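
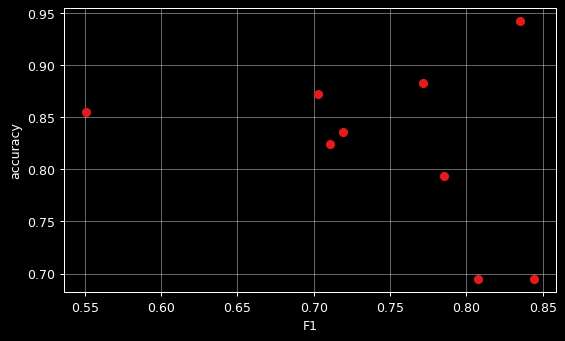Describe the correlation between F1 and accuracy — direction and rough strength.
negative, weak

Points are negatively correlated; weak (|r| ≈ 0.3).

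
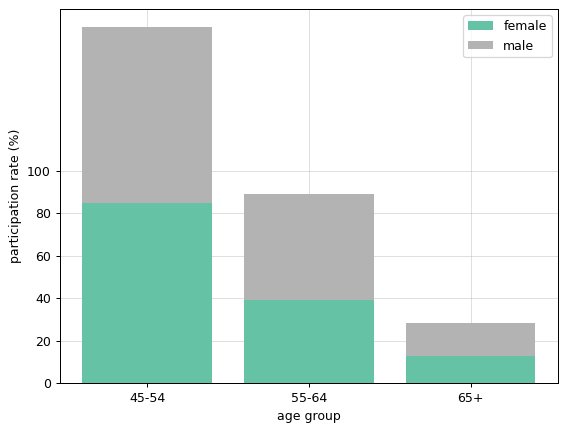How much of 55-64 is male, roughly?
≈ 40

male top ≈ 80, bottom ≈ 40; segment ≈ 40.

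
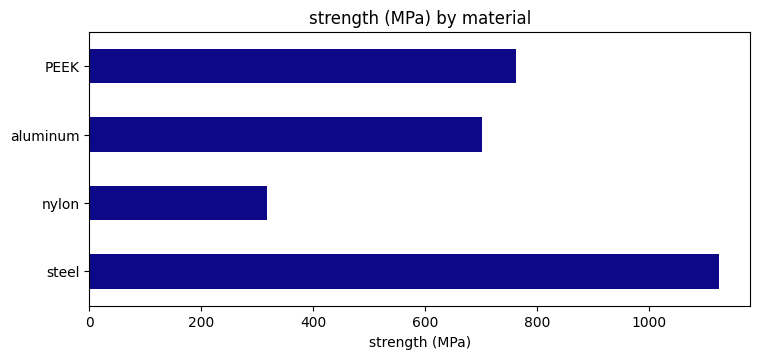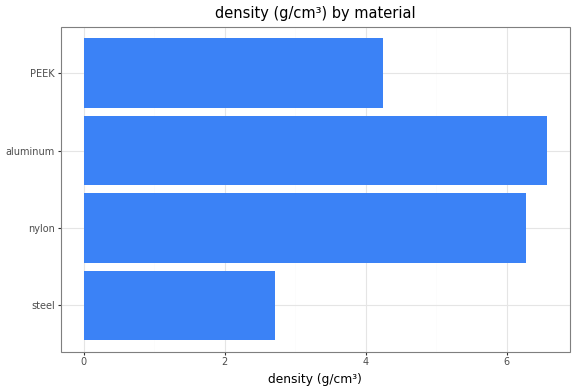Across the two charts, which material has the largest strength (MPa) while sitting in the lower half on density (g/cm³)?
steel

Chart 2 median density (g/cm³) ≈ 5; below-median materials: steel, PEEK. Among those, steel has the highest strength (MPa) (≈ 1200).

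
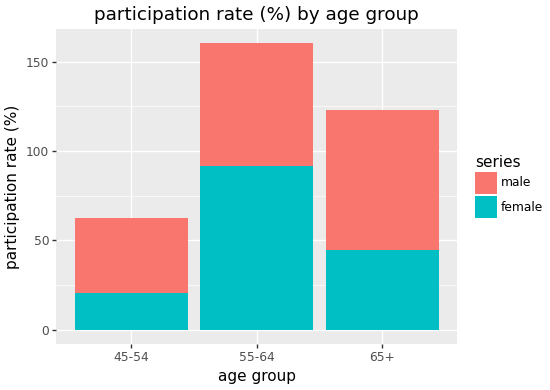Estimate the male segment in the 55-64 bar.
≈ 60

male top ≈ 160, bottom ≈ 100; segment ≈ 60.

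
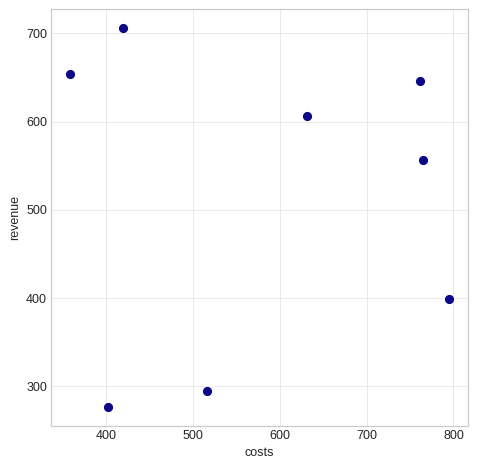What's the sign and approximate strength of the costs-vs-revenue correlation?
Points are roughly uncorrelated; weak (|r| ≈ 0.0).

no clear correlation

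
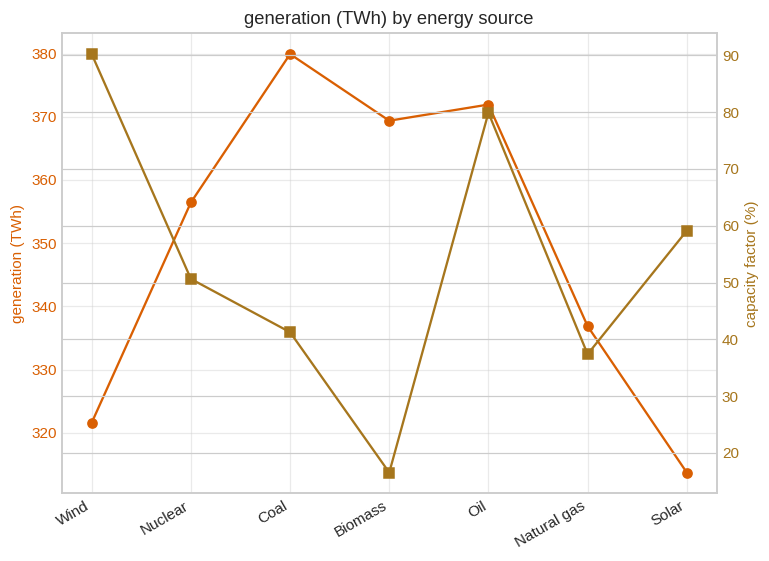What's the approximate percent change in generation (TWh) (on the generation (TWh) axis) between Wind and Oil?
≈ +15.6%

Wind ≈ 320, Oil ≈ 370; (370 − 320) / 320 ≈ +15.6%.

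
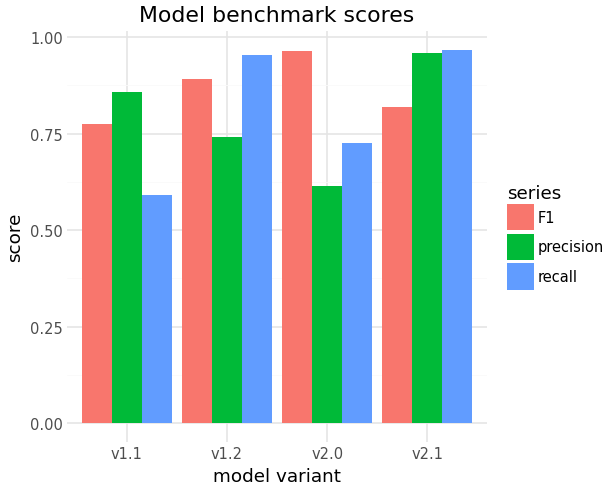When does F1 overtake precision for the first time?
v1.2

v1.1: F1 ≈ 0.8 vs precision ≈ 0.9 (not yet); v1.2: F1 ≈ 0.9 vs precision ≈ 0.7 (first crossover).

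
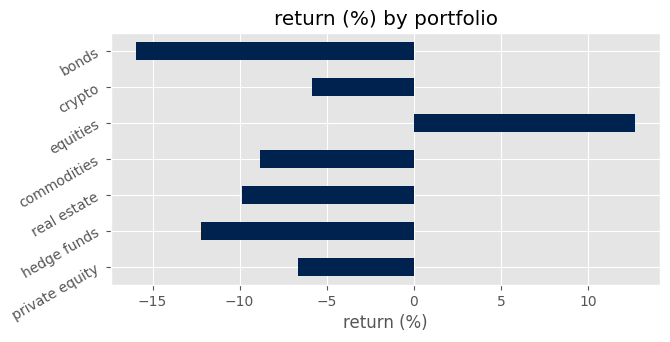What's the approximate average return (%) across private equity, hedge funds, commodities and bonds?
(-5 + -10 + -10 + -15) / 4 ≈ -10.

≈ -10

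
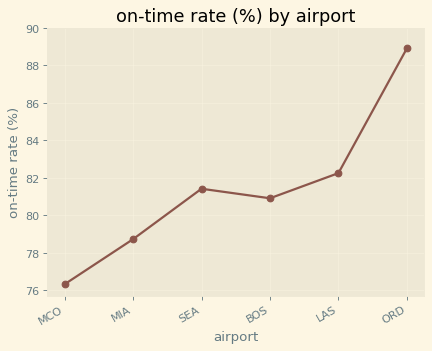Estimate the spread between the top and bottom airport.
Max ORD ≈ 88, min MCO ≈ 76; range ≈ 12.

≈ 12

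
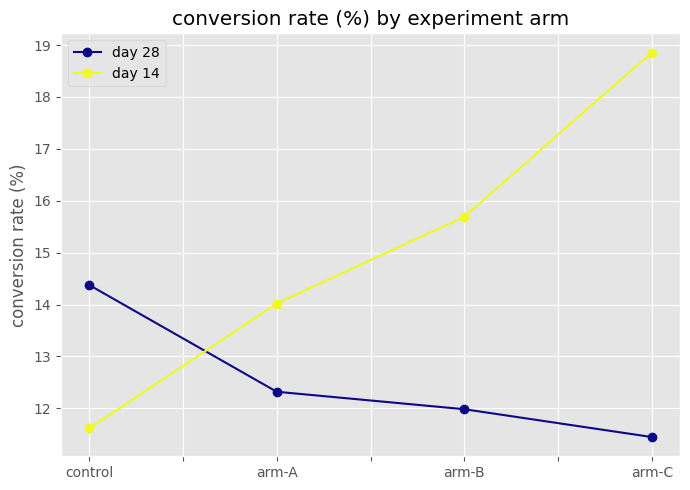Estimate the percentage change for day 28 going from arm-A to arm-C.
arm-A ≈ 12, arm-C ≈ 11; (11 − 12) / 12 ≈ -8.3%.

≈ -8.3%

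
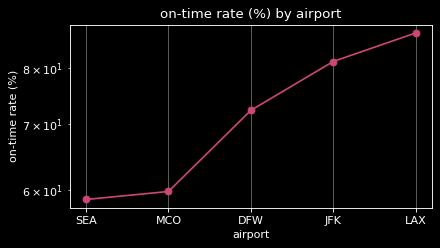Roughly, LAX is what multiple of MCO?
≈ 1.42×

LAX ≈ 85, MCO ≈ 60; 85/60 ≈ 1.42.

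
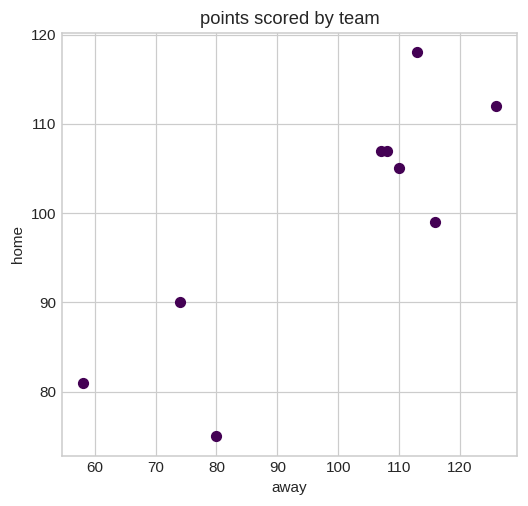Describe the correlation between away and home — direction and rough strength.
positive, strong

Points are positively correlated; strong (|r| ≈ 0.8).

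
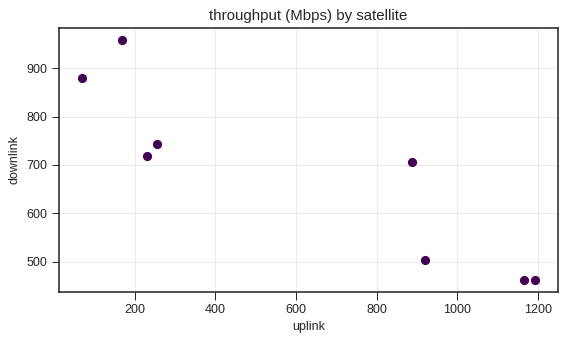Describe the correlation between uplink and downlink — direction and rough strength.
Points are negatively correlated; strong (|r| ≈ 0.9).

negative, strong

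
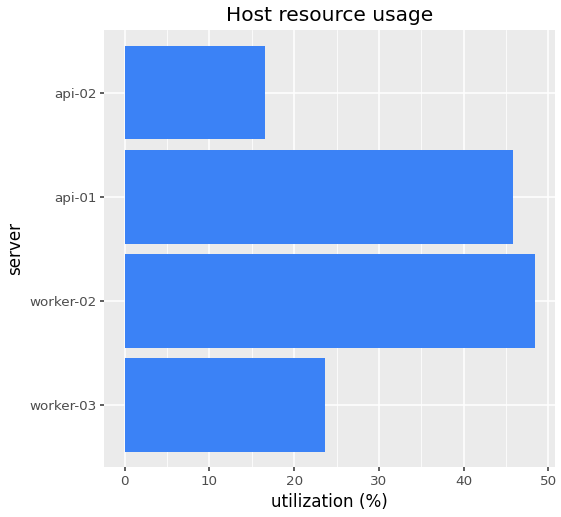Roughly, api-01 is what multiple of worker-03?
api-01 ≈ 45, worker-03 ≈ 25; 45/25 ≈ 1.8.

≈ 1.8×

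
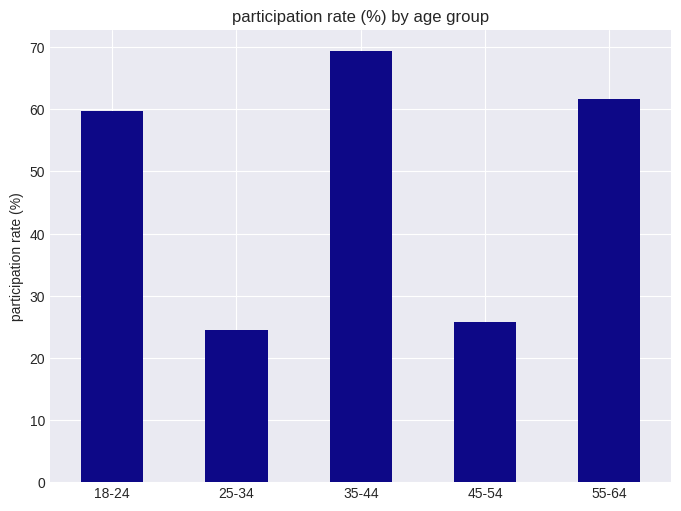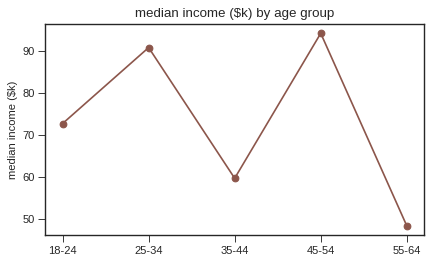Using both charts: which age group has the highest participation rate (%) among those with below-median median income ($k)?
Chart 2 median median income ($k) ≈ 70; below-median age groups: 35-44, 55-64. Among those, 35-44 has the highest participation rate (%) (≈ 70).

35-44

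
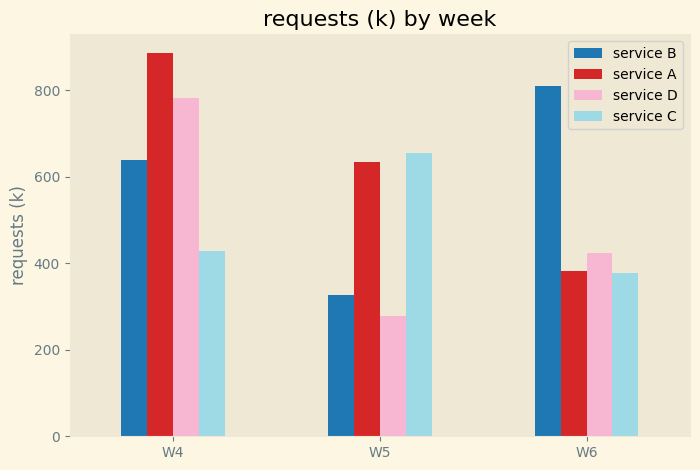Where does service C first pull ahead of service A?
W4: service C ≈ 400 vs service A ≈ 900 (not yet); W5: service C ≈ 700 vs service A ≈ 600 (first crossover).

W5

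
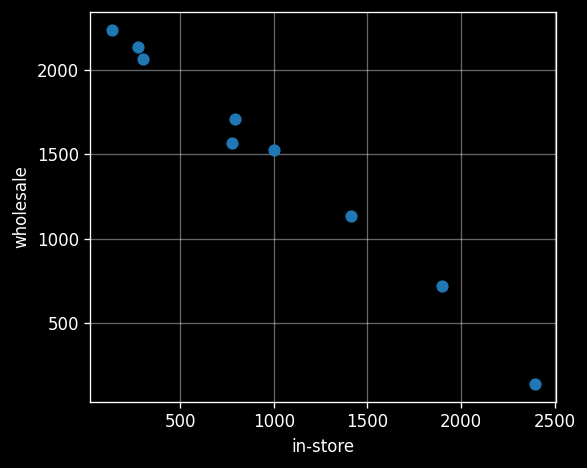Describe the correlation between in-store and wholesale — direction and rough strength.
negative, strong

Points are negatively correlated; strong (|r| ≈ 1.0).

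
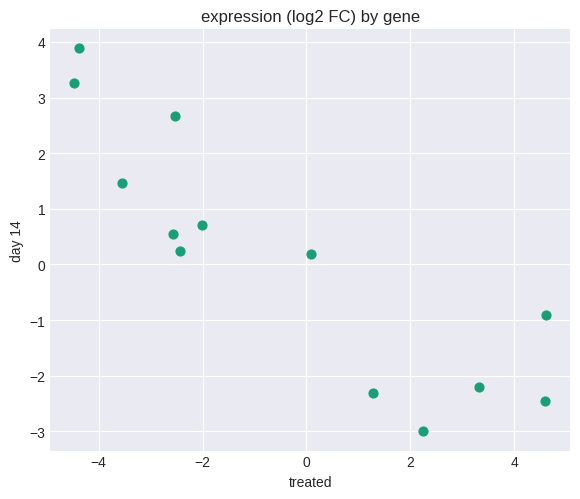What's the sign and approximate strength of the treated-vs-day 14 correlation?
negative, strong

Points are negatively correlated; strong (|r| ≈ 0.9).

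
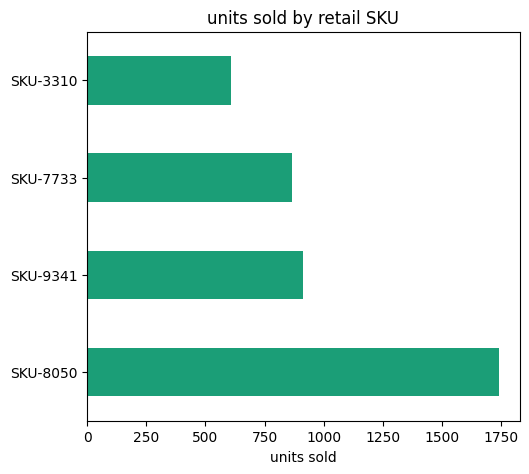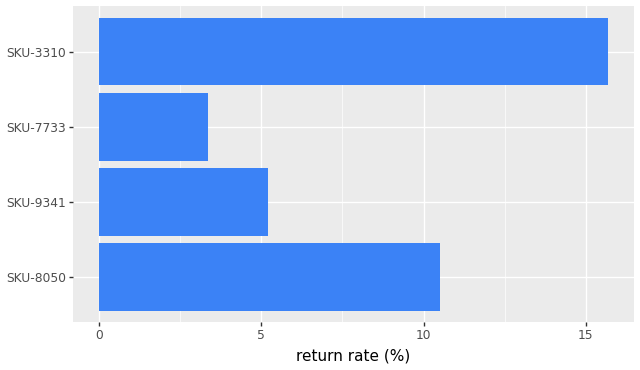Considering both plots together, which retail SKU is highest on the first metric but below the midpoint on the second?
Chart 2 median return rate (%) ≈ 8; below-median retail SKUs: SKU-9341, SKU-7733. Among those, SKU-9341 has the highest units sold (≈ 1000).

SKU-9341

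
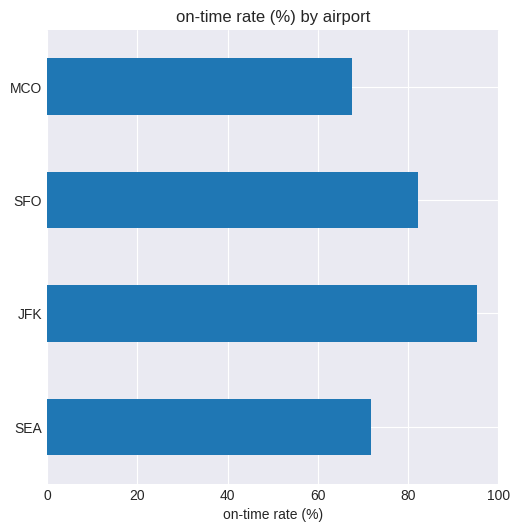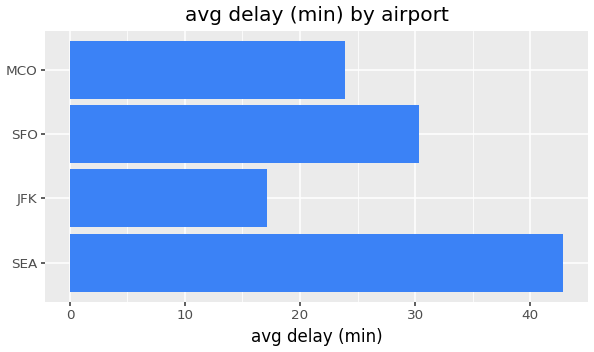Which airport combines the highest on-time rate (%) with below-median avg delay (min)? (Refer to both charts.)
JFK

Chart 2 median avg delay (min) ≈ 25; below-median airports: JFK, MCO. Among those, JFK has the highest on-time rate (%) (≈ 100).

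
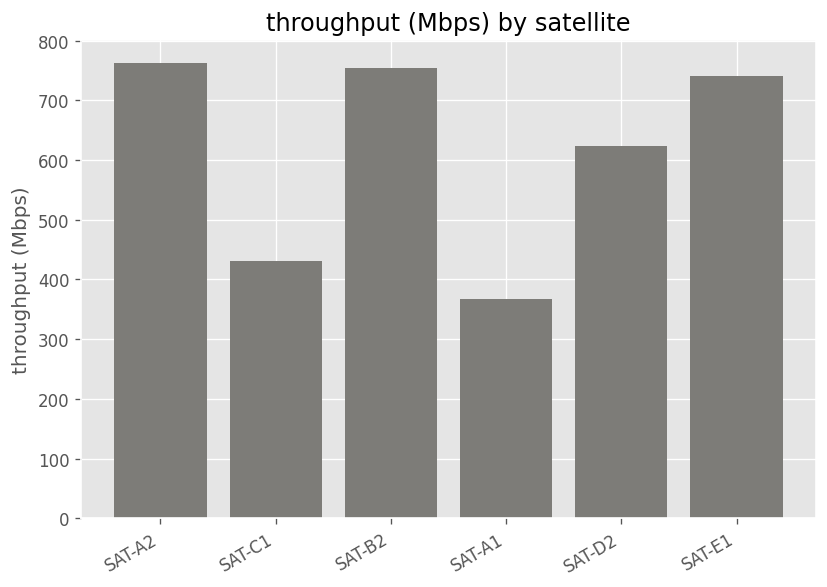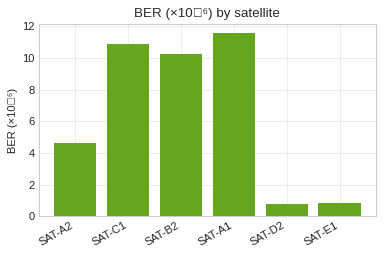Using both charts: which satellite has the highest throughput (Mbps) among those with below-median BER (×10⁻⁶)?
SAT-A2

Chart 2 median BER (×10⁻⁶) ≈ 8; below-median satellites: SAT-A2, SAT-D2, SAT-E1. Among those, SAT-A2 has the highest throughput (Mbps) (≈ 800).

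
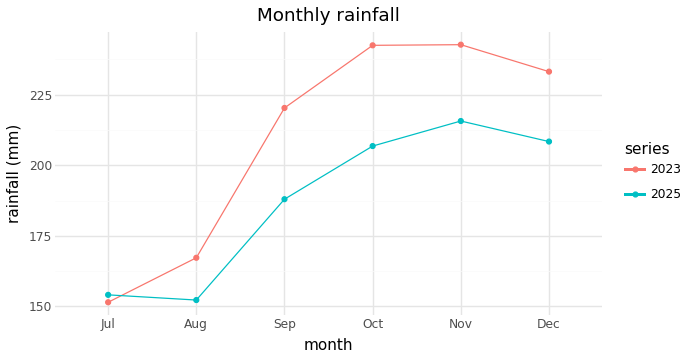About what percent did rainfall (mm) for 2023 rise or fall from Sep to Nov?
≈ +9.1%

Sep ≈ 220, Nov ≈ 240; (240 − 220) / 220 ≈ +9.1%.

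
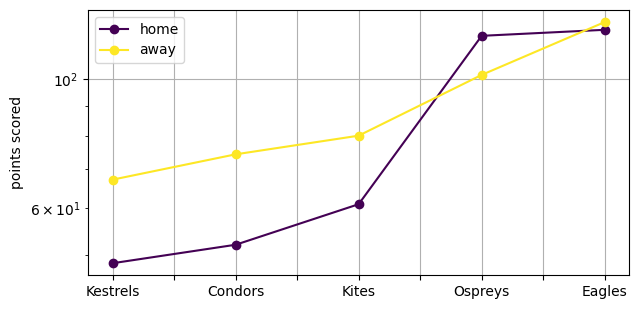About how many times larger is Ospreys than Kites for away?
≈ 1.25×

Ospreys ≈ 100, Kites ≈ 80; 100/80 ≈ 1.25.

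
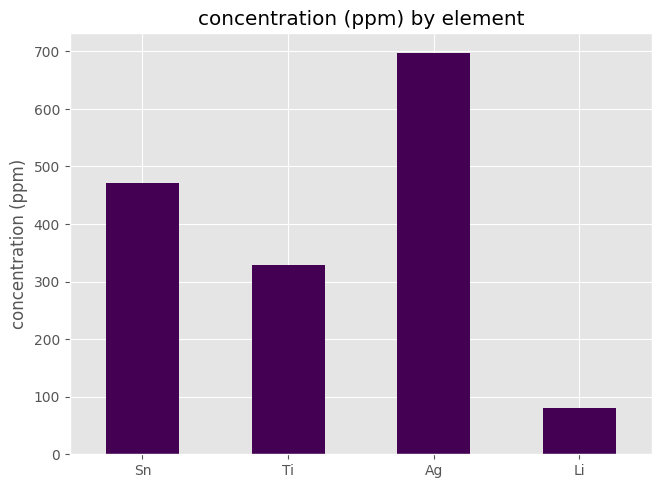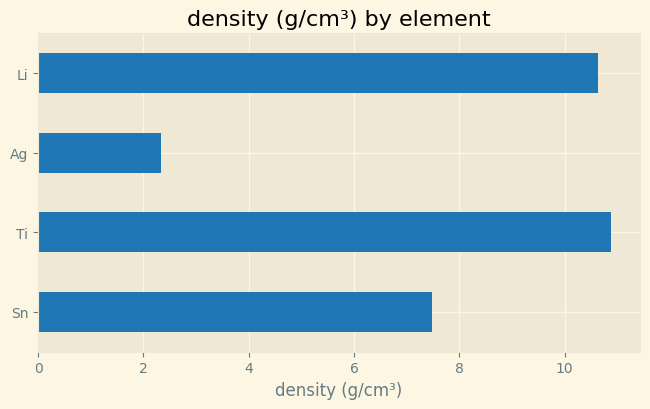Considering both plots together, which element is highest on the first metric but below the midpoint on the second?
Ag

Chart 2 median density (g/cm³) ≈ 9; below-median elements: Sn, Ag. Among those, Ag has the highest concentration (ppm) (≈ 700).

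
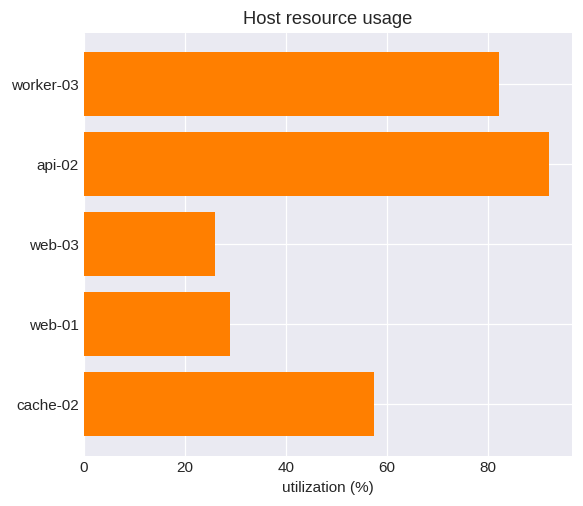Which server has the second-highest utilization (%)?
Top 3: api-02 ≈ 90, worker-03 ≈ 80, cache-02 ≈ 60.

worker-03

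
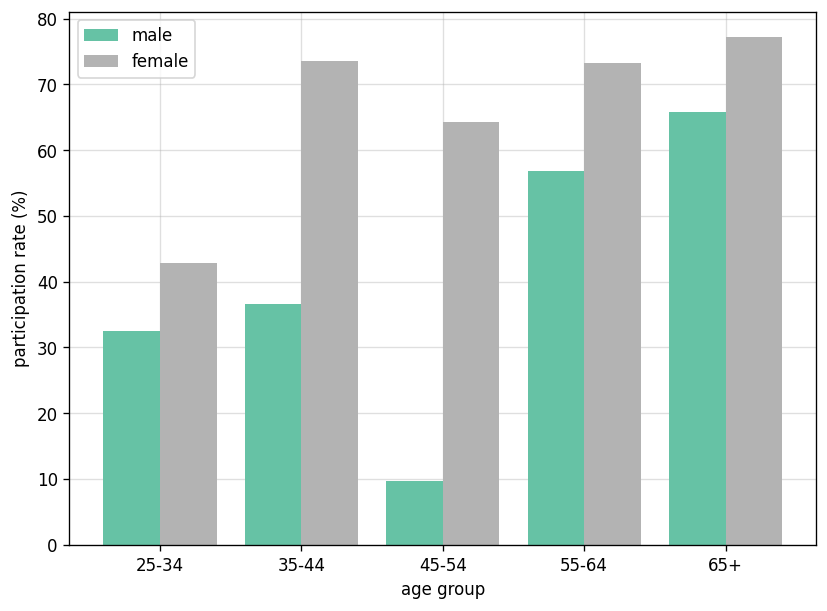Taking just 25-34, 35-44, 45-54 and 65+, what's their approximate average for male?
(30 + 40 + 10 + 70) / 4 ≈ 38.

≈ 38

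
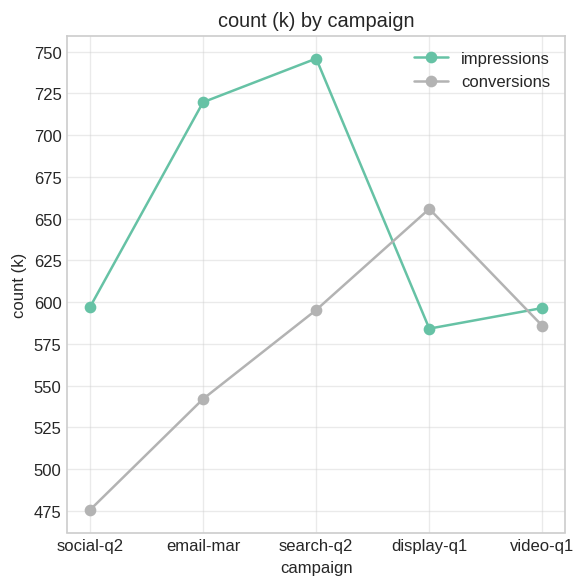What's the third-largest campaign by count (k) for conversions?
Top 4 for conversions: display-q1 ≈ 650, search-q2 ≈ 600, video-q1 ≈ 575, email-mar ≈ 550.

video-q1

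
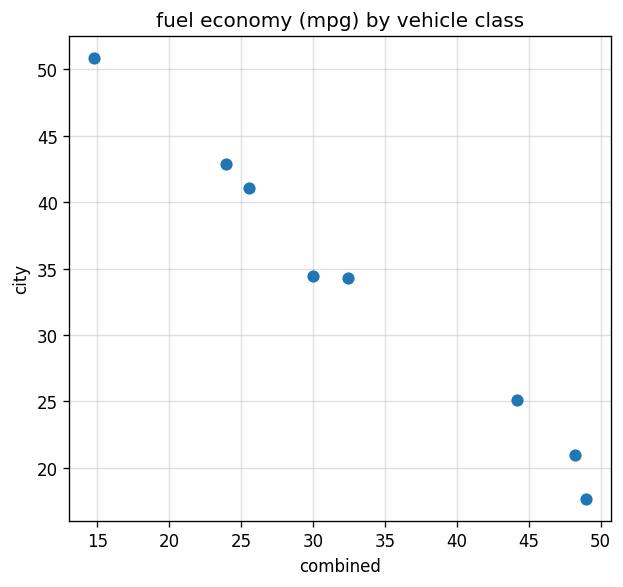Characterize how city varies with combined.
Points are negatively correlated; strong (|r| ≈ 1.0).

negative, strong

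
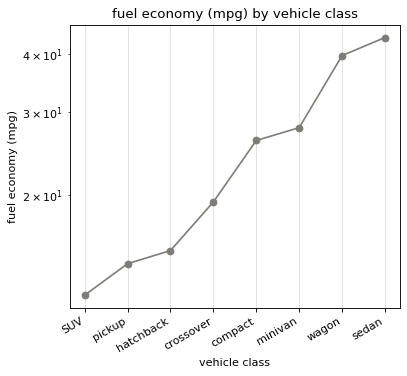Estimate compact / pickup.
compact ≈ 25, pickup ≈ 15; 25/15 ≈ 1.67.

≈ 1.67×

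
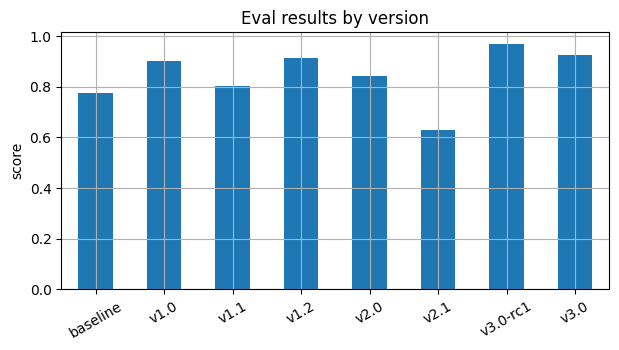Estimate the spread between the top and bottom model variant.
≈ 0.4

Max v3.0-rc1 ≈ 1.0, min v2.1 ≈ 0.6; range ≈ 0.4.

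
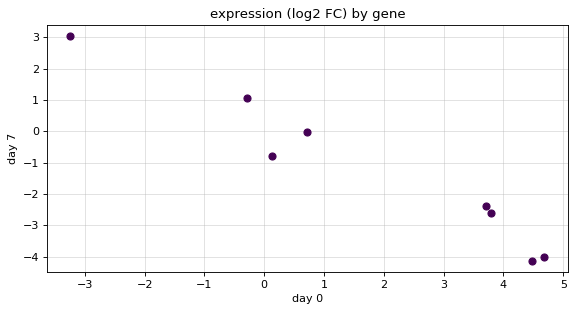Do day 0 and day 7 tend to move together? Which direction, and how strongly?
negative, strong

Points are negatively correlated; strong (|r| ≈ 1.0).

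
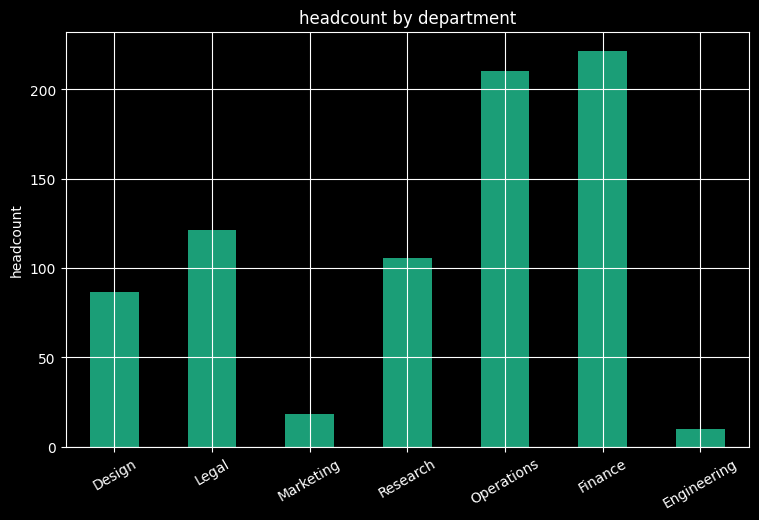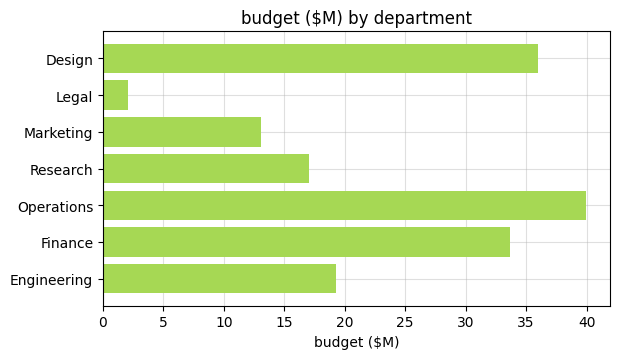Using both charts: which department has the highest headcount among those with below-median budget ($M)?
Legal

Chart 2 median budget ($M) ≈ 20; below-median departments: Legal, Marketing, Research. Among those, Legal has the highest headcount (≈ 125).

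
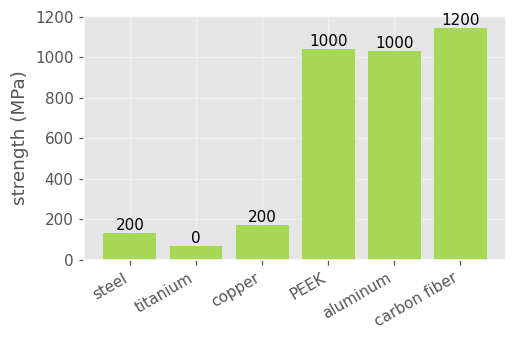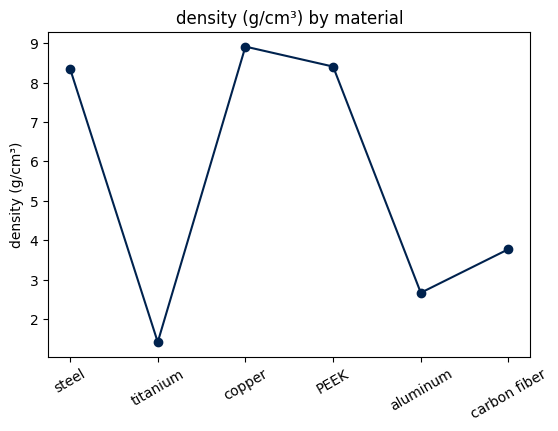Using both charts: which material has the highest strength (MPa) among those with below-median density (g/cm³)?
Chart 2 median density (g/cm³) ≈ 6; below-median materials: titanium, aluminum, carbon fiber. Among those, carbon fiber has the highest strength (MPa) (≈ 1200).

carbon fiber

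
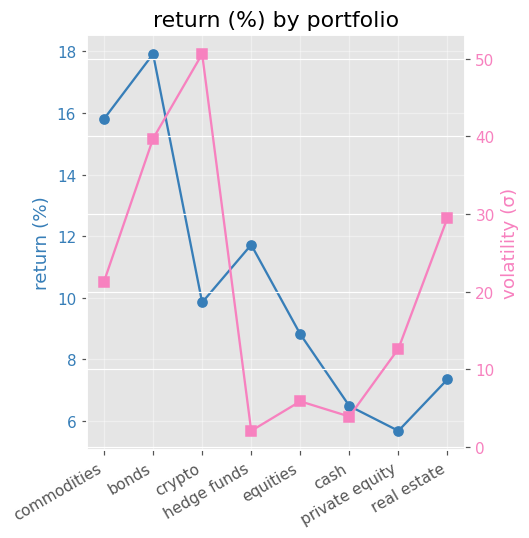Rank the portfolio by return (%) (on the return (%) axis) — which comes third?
hedge funds

Top 4 (on the return (%) axis): bonds ≈ 18, commodities ≈ 16, hedge funds ≈ 12, crypto ≈ 10.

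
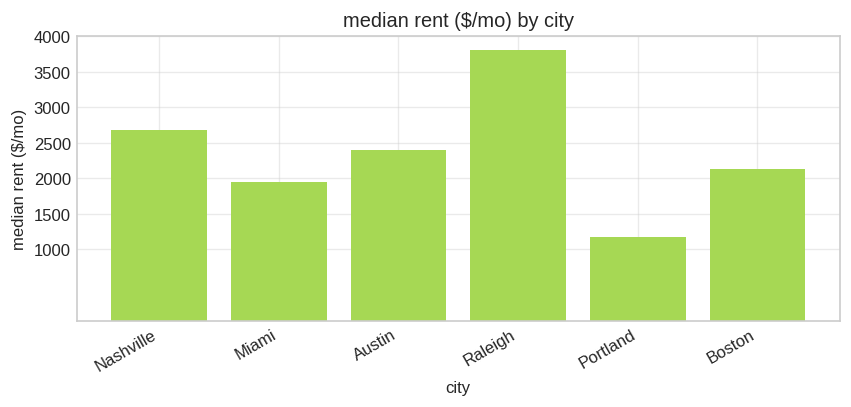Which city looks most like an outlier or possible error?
Raleigh

Raleigh ≈ 4000; the rest sit between ≈ 1000 and ≈ 2500.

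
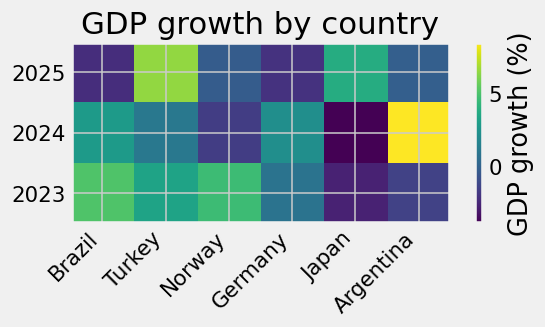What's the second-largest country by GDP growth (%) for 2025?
Top 3 for 2025: Turkey ≈ 6, Japan ≈ 4, Argentina ≈ 0.

Japan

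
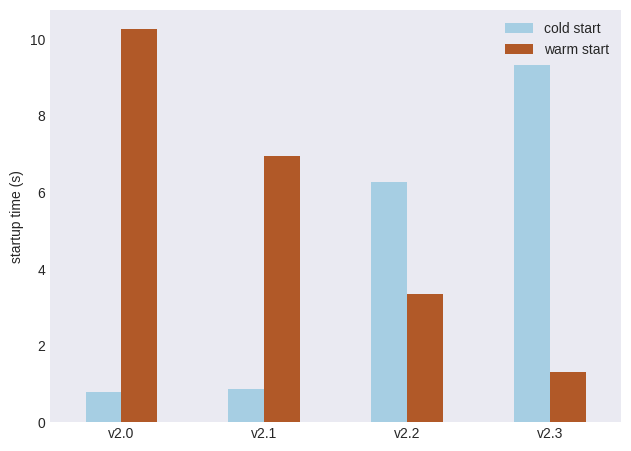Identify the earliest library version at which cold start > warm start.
v2.1: cold start ≈ 1 vs warm start ≈ 7 (not yet); v2.2: cold start ≈ 6 vs warm start ≈ 3 (first crossover).

v2.2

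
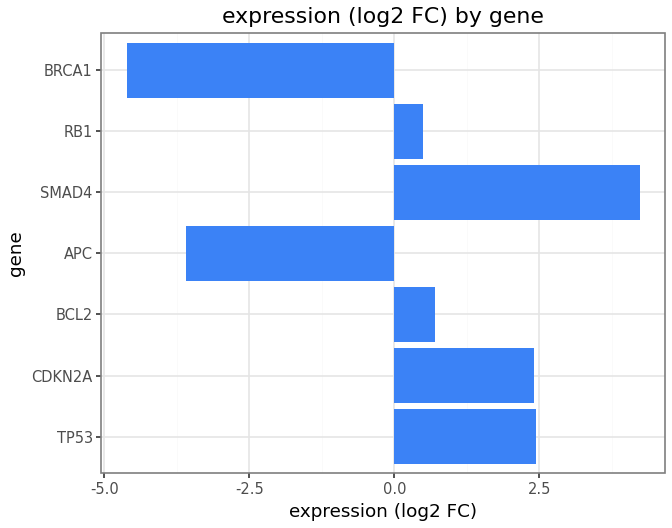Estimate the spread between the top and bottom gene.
≈ 9

Max SMAD4 ≈ 4, min BRCA1 ≈ -5; range ≈ 9.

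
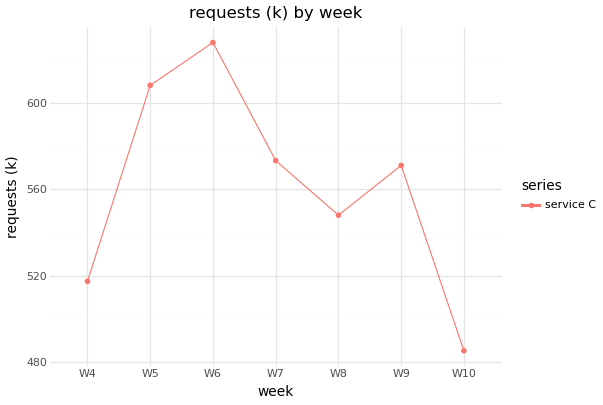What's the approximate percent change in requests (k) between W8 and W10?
W8 ≈ 540, W10 ≈ 480; (480 − 540) / 540 ≈ -11.1%.

≈ -11.1%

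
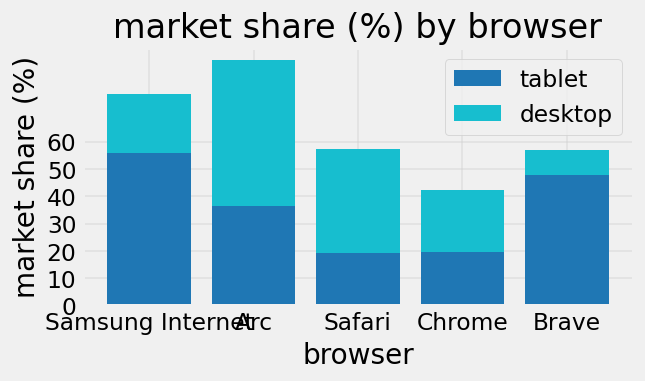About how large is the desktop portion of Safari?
desktop top ≈ 60, bottom ≈ 20; segment ≈ 40.

≈ 40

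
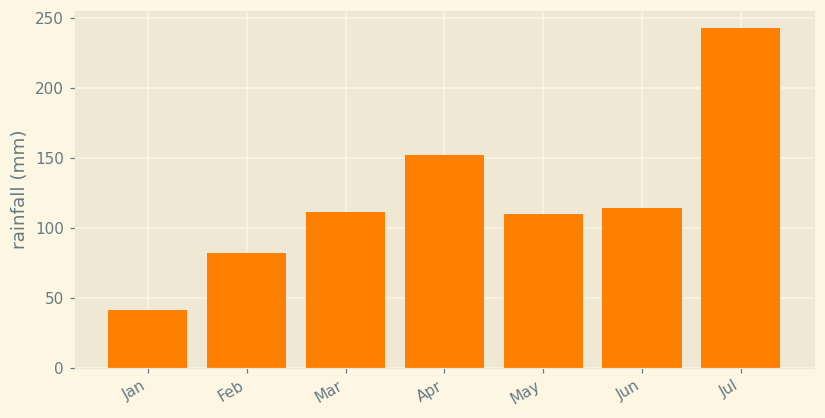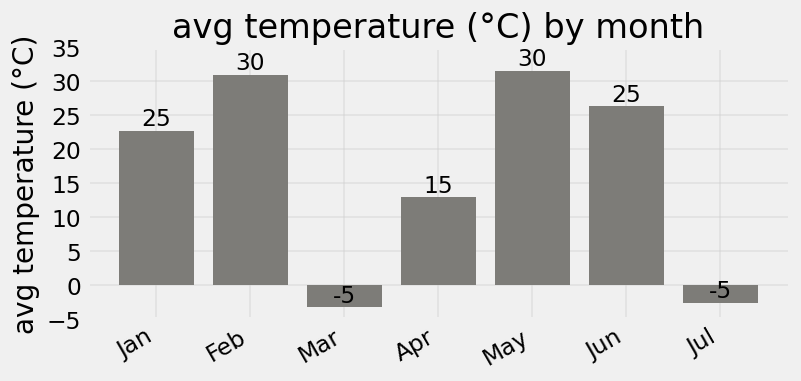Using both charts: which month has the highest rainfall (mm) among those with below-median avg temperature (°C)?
Jul

Chart 2 median avg temperature (°C) ≈ 25; below-median months: Mar, Apr, Jul. Among those, Jul has the highest rainfall (mm) (≈ 250).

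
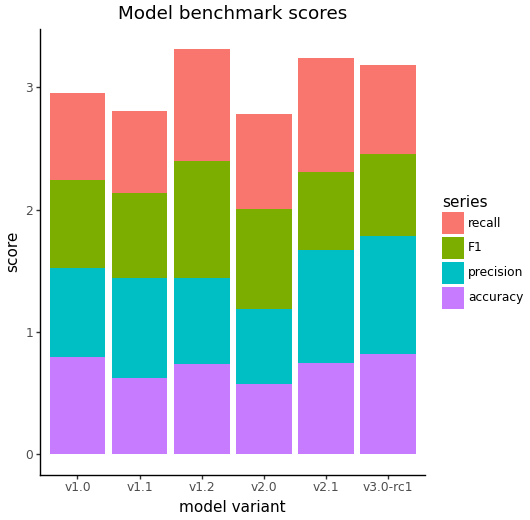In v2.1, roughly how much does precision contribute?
precision top ≈ 1.5, bottom ≈ 0.5; segment ≈ 1.0.

≈ 1.0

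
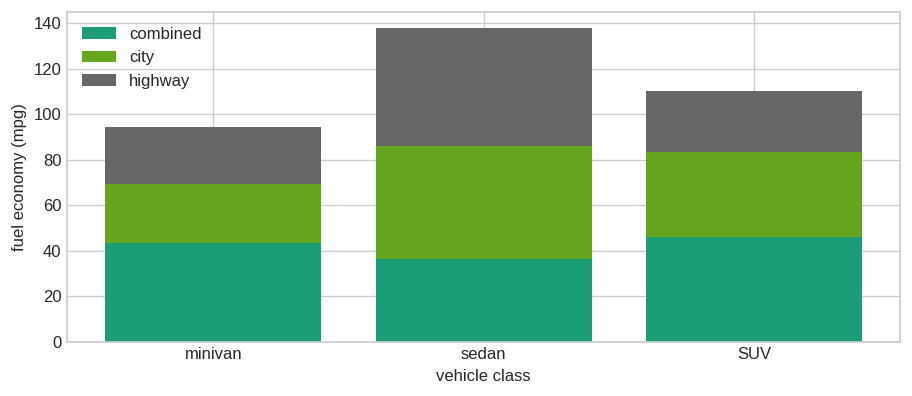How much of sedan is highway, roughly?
≈ 60

highway top ≈ 140, bottom ≈ 80; segment ≈ 60.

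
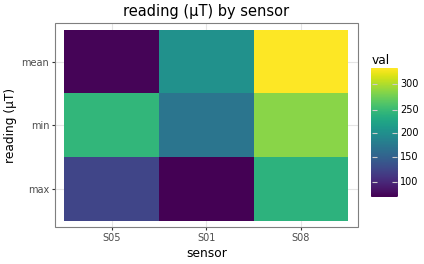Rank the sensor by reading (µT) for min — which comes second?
Top 3 for min: S08 ≈ 275, S05 ≈ 250, S01 ≈ 175.

S05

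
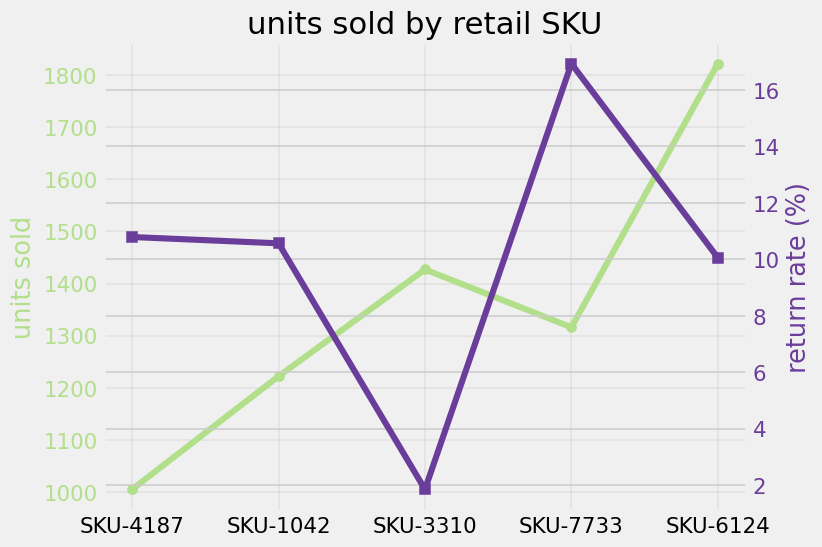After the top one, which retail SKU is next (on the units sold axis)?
Top 3 (on the units sold axis): SKU-6124 ≈ 1800, SKU-3310 ≈ 1400, SKU-7733 ≈ 1300.

SKU-3310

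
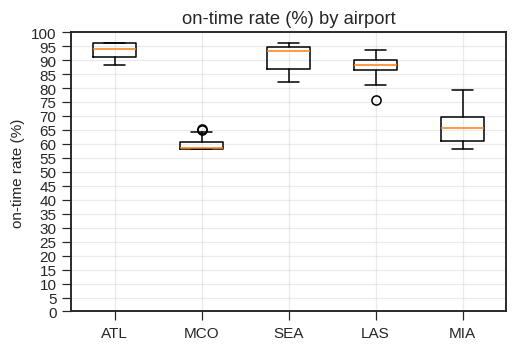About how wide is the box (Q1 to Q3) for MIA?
Q3 ≈ 70, Q1 ≈ 60; IQR ≈ 10.

≈ 10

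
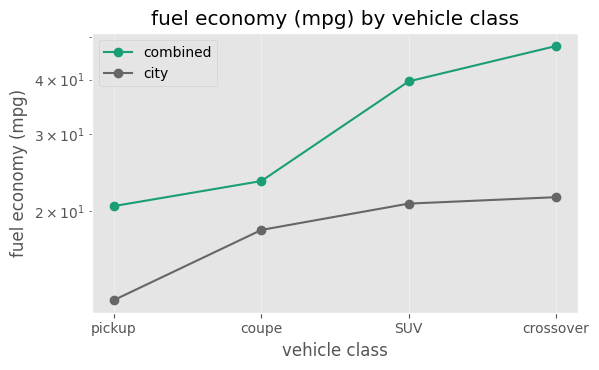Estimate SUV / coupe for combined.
≈ 1.6×

SUV ≈ 40, coupe ≈ 25; 40/25 ≈ 1.6.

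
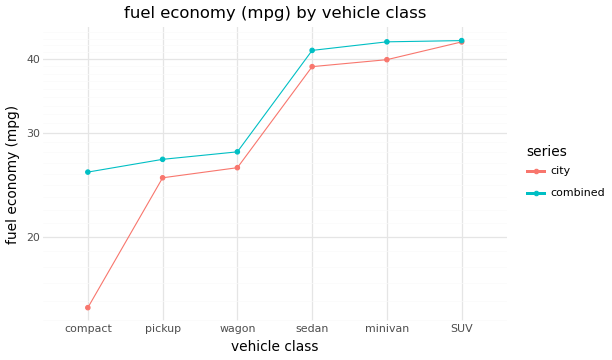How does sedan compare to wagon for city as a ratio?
sedan ≈ 40, wagon ≈ 25; 40/25 ≈ 1.6.

≈ 1.6×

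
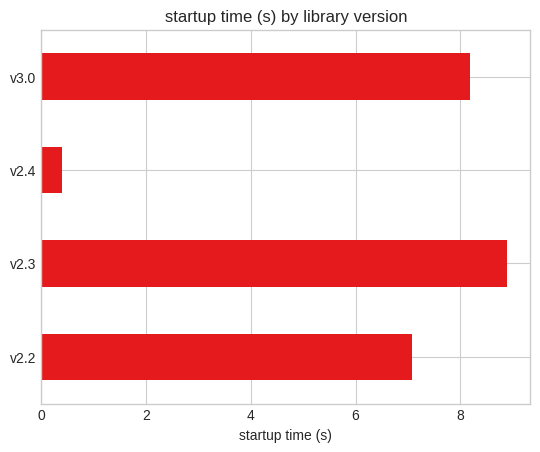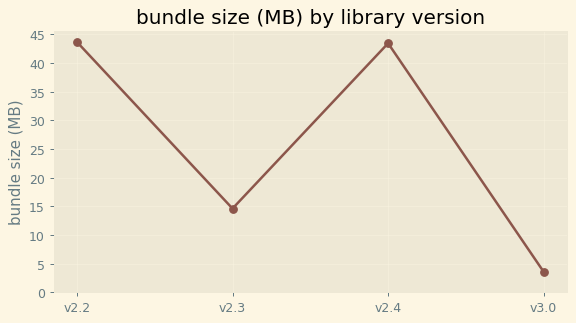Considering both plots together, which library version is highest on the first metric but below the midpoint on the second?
v2.3

Chart 2 median bundle size (MB) ≈ 30; below-median library versions: v2.3, v3.0. Among those, v2.3 has the highest startup time (s) (≈ 9).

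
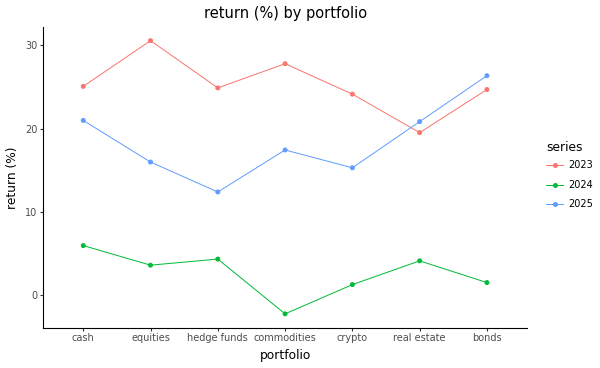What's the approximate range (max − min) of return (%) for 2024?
Max cash ≈ 5, min commodities ≈ 0; range ≈ 5.

≈ 5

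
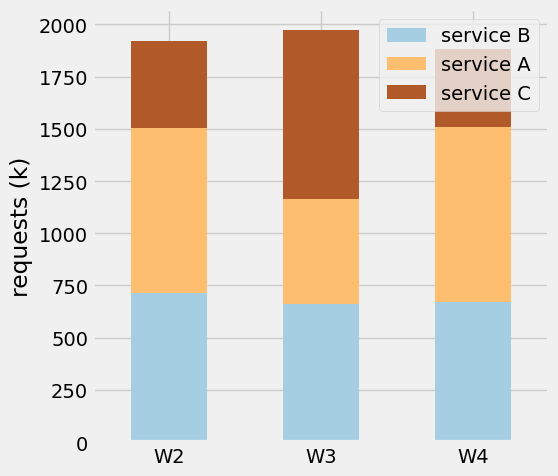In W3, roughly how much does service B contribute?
≈ 600

service B top ≈ 600, bottom ≈ 0; segment ≈ 600.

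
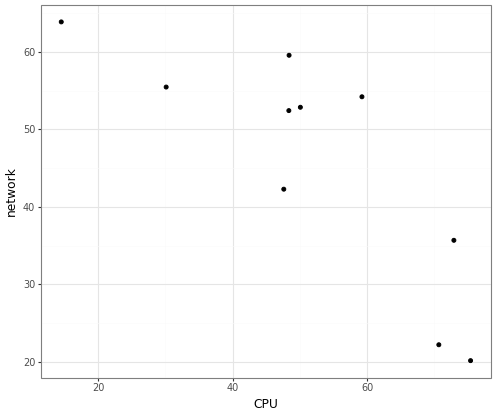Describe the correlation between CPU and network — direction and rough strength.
negative, strong

Points are negatively correlated; strong (|r| ≈ 0.8).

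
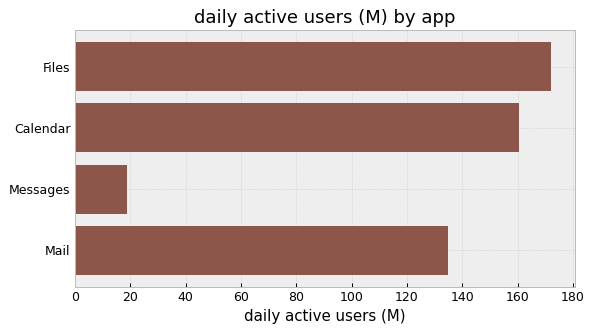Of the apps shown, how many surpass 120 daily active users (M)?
3

Above 120: Files, Calendar, Mail.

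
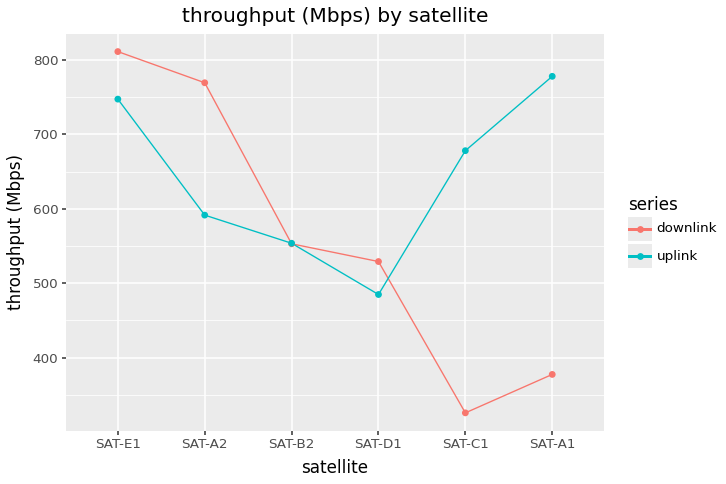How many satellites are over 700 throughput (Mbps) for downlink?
Above 700: SAT-E1, SAT-A2.

2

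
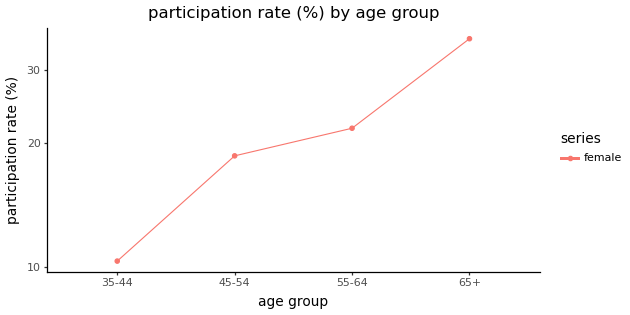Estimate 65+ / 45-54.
≈ 1.75×

65+ ≈ 35, 45-54 ≈ 20; 35/20 ≈ 1.75.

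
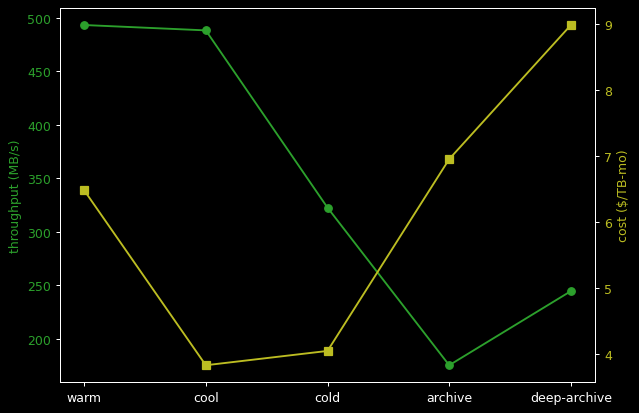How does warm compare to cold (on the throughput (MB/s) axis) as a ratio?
≈ 1.67×

warm ≈ 500, cold ≈ 300; 500/300 ≈ 1.67.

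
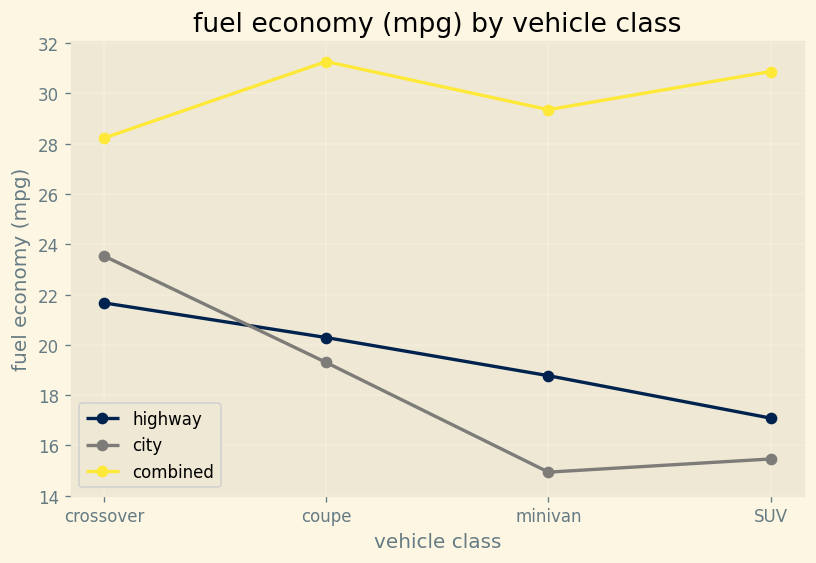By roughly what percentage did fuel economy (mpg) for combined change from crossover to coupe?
crossover ≈ 28, coupe ≈ 32; (32 − 28) / 28 ≈ +14.3%.

≈ +14.3%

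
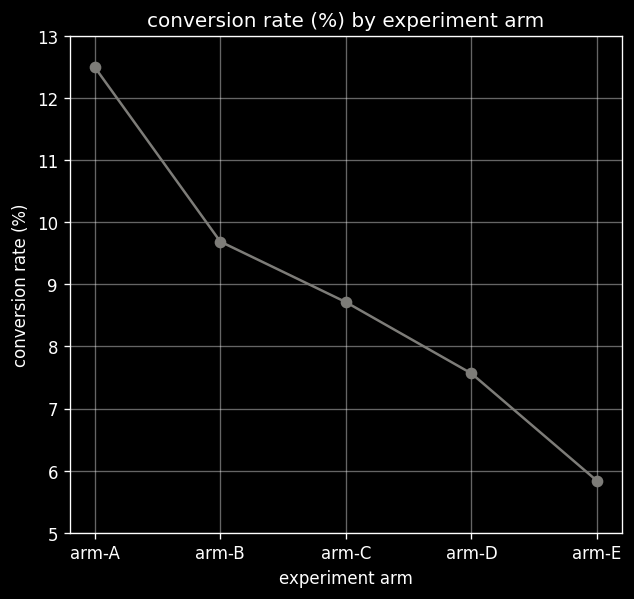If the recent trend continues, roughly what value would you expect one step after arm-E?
≈ 4.5

Last three: 9, 8, 6 → slope ≈ -1.5/step → next ≈ 4.5.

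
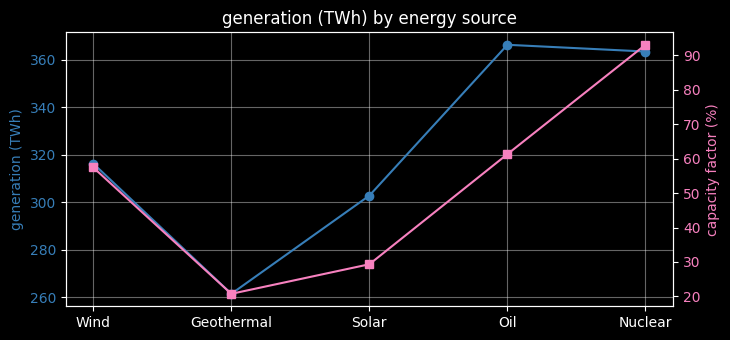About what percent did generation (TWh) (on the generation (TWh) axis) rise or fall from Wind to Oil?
Wind ≈ 320, Oil ≈ 370; (370 − 320) / 320 ≈ +15.6%.

≈ +15.6%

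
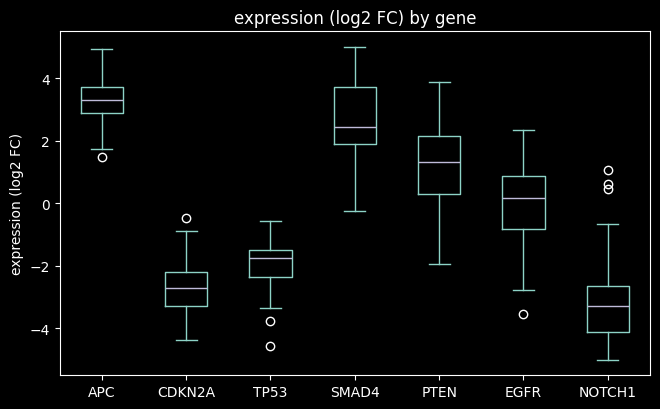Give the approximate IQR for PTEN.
Q3 ≈ 2, Q1 ≈ 0; IQR ≈ 2.

≈ 2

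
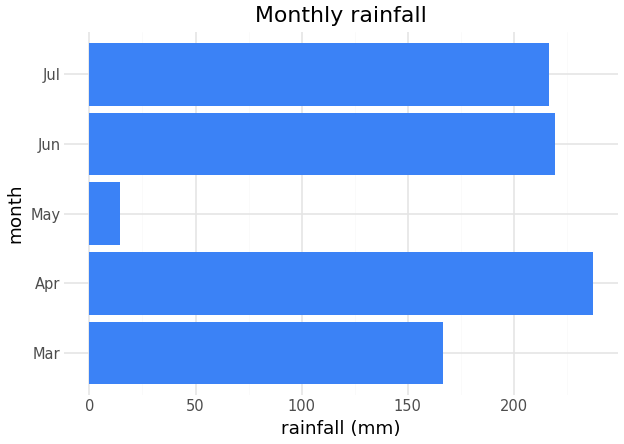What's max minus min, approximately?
Max Apr ≈ 240, min May ≈ 20; range ≈ 220.

≈ 220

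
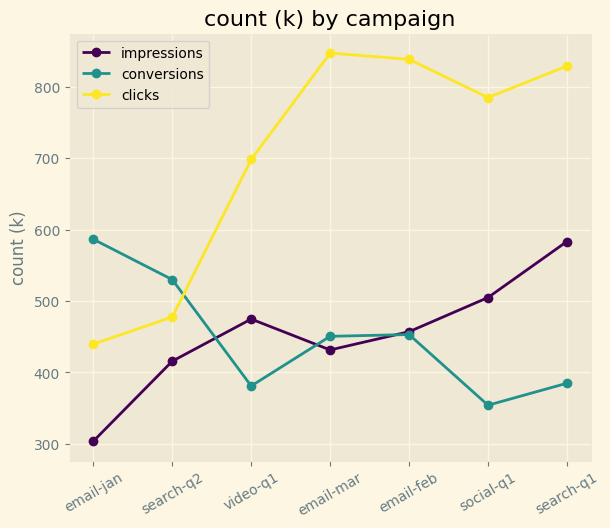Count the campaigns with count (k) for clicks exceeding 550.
5

Above 550: video-q1, email-mar, email-feb, social-q1, search-q1.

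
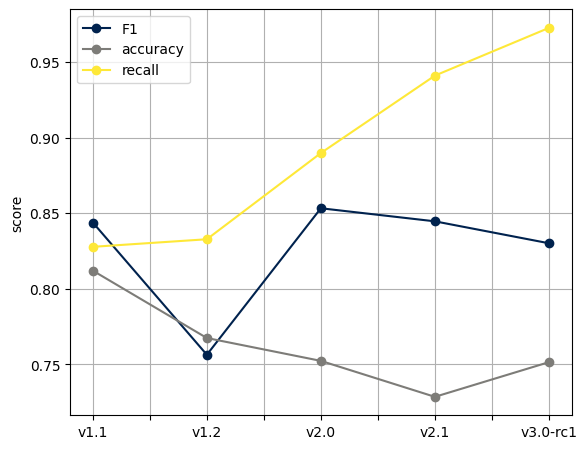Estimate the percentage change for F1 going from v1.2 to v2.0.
v1.2 ≈ 0.75, v2.0 ≈ 0.85; (0.85 − 0.75) / 0.75 ≈ +13.3%.

≈ +13.3%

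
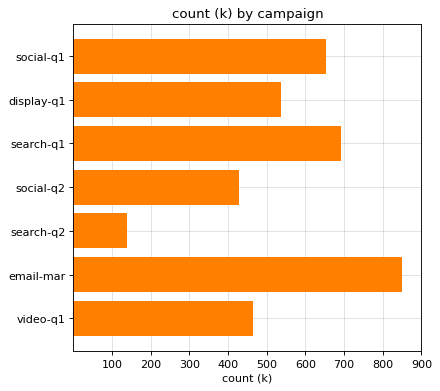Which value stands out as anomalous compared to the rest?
search-q2 ≈ 100; the rest sit between ≈ 400 and ≈ 800.

search-q2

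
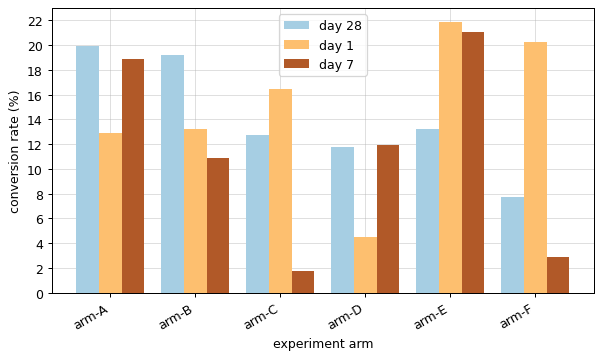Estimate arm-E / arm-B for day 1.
≈ 1.57×

arm-E ≈ 22, arm-B ≈ 14; 22/14 ≈ 1.57.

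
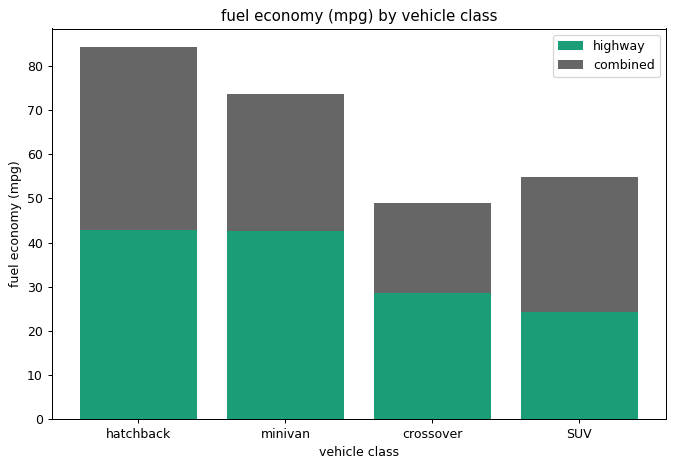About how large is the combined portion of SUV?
≈ 30

combined top ≈ 50, bottom ≈ 20; segment ≈ 30.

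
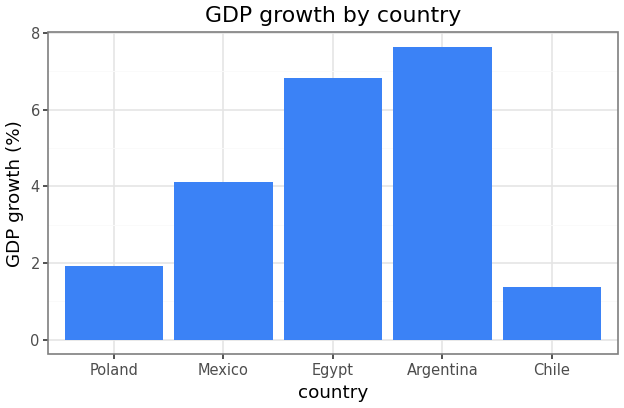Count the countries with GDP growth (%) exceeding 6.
Above 6: Egypt, Argentina.

2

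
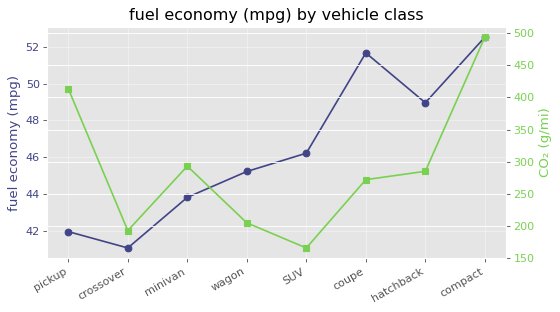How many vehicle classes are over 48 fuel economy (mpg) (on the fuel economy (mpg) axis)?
3

Above 48: coupe, hatchback, compact.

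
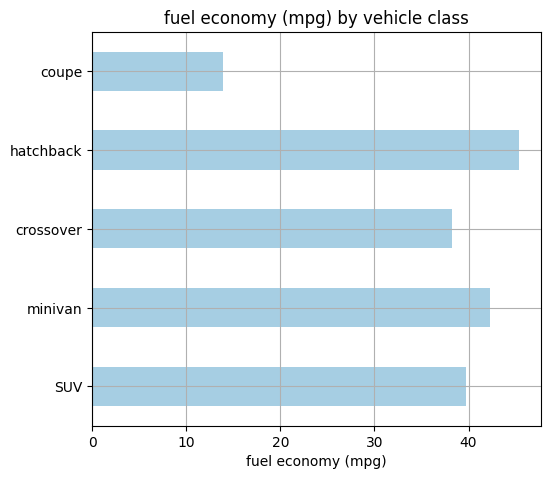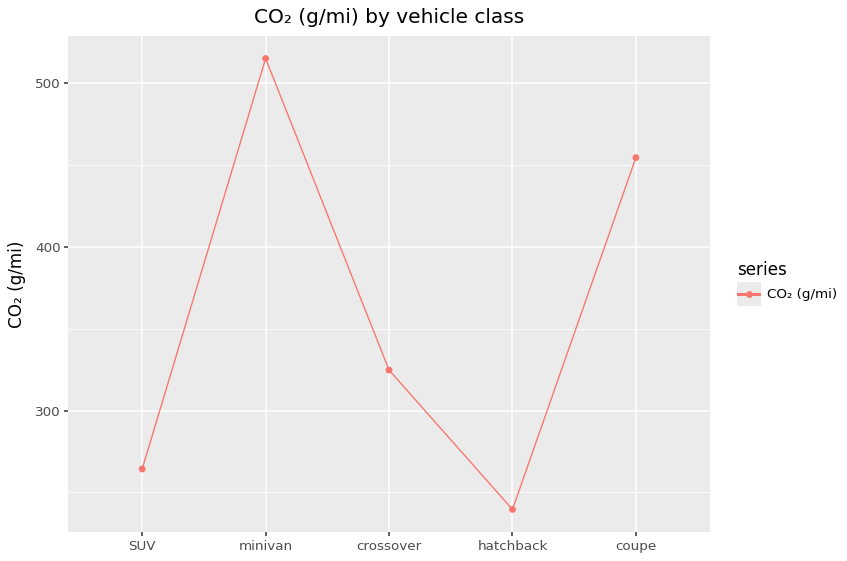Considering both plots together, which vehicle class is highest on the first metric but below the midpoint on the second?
hatchback

Chart 2 median CO₂ (g/mi) ≈ 300; below-median vehicle classes: SUV, hatchback. Among those, hatchback has the highest fuel economy (mpg) (≈ 45).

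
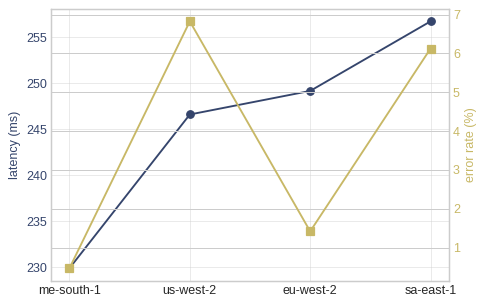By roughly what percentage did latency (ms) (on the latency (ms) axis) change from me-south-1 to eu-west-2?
me-south-1 ≈ 230, eu-west-2 ≈ 250; (250 − 230) / 230 ≈ +8.7%.

≈ +8.7%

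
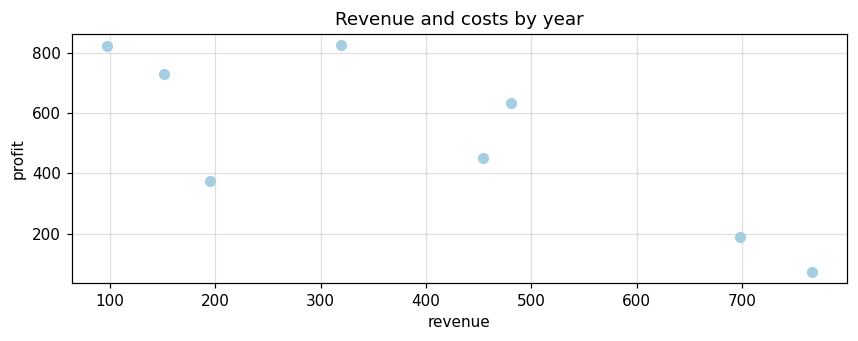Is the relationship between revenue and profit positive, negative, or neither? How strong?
negative, strong

Points are negatively correlated; strong (|r| ≈ 0.8).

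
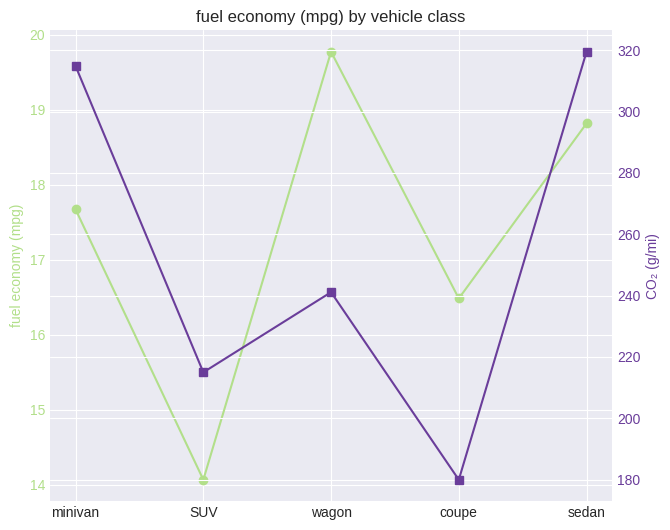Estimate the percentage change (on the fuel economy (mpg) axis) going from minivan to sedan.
minivan ≈ 17.5, sedan ≈ 19.0; (19.0 − 17.5) / 17.5 ≈ +8.6%.

≈ +8.6%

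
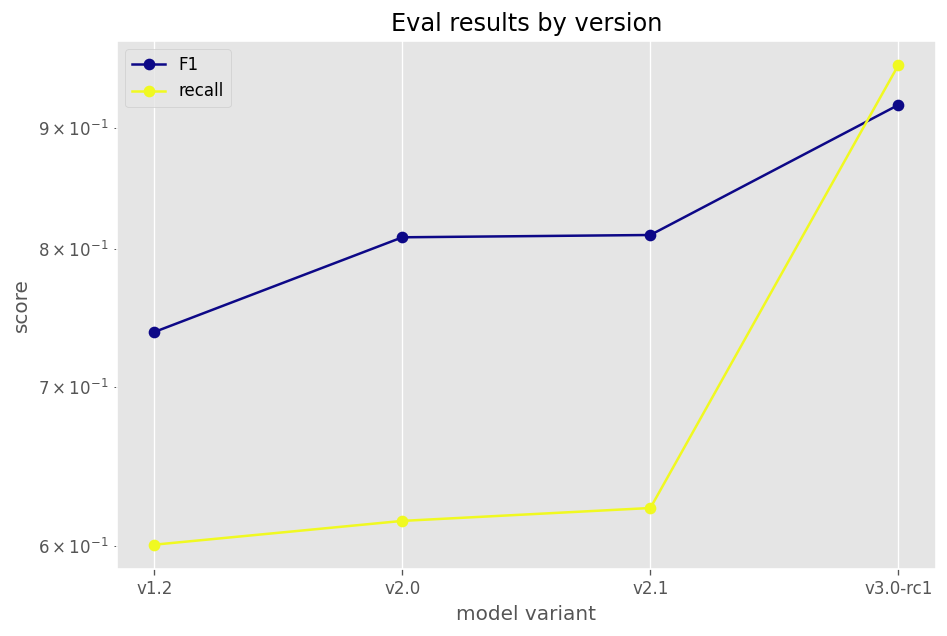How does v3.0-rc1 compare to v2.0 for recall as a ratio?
v3.0-rc1 ≈ 0.95, v2.0 ≈ 0.60; 0.95/0.60 ≈ 1.58.

≈ 1.58×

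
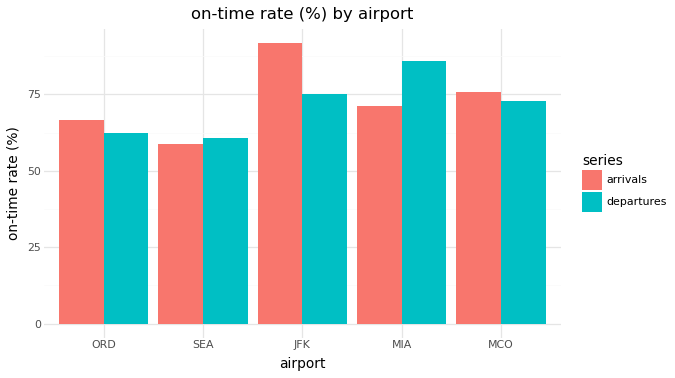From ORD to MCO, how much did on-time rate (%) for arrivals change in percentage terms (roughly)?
ORD ≈ 70, MCO ≈ 80; (80 − 70) / 70 ≈ +14.3%.

≈ +14.3%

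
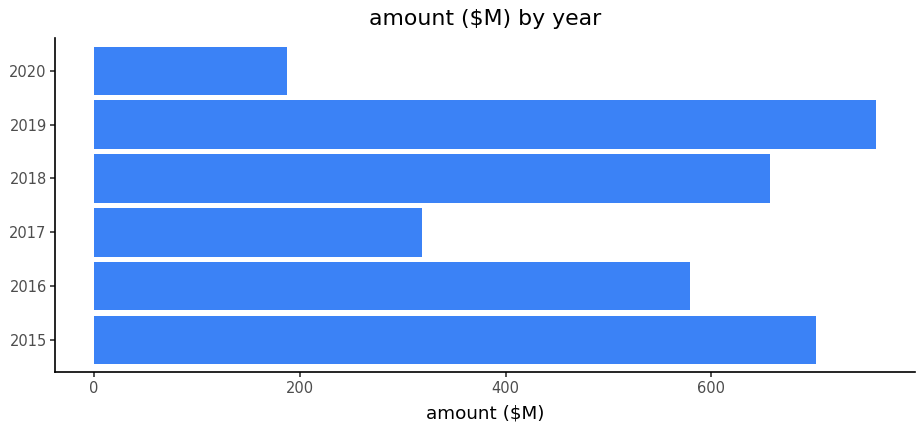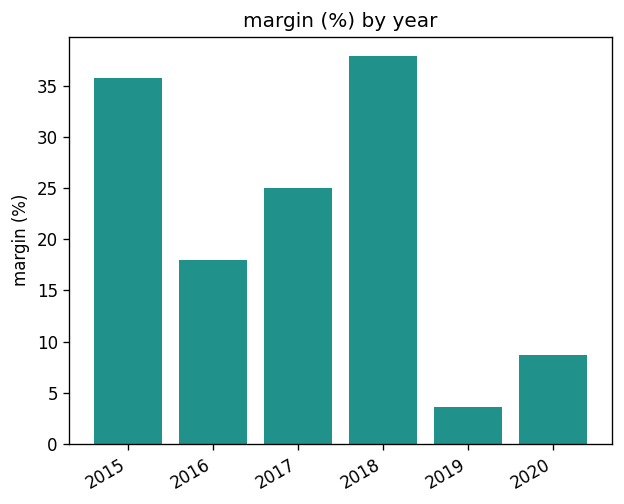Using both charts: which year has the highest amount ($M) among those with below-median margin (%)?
Chart 2 median margin (%) ≈ 20; below-median years: 2016, 2019, 2020. Among those, 2019 has the highest amount ($M) (≈ 800).

2019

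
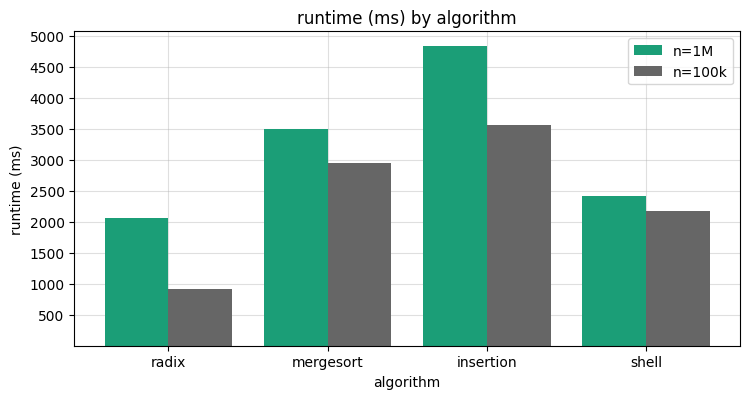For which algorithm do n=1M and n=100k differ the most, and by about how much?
insertion, ≈ 1500 ms

insertion: n=1M ≈ 5000, n=100k ≈ 3500 → gap ≈ 1500. Next-largest (radix) is only ≈ 1000.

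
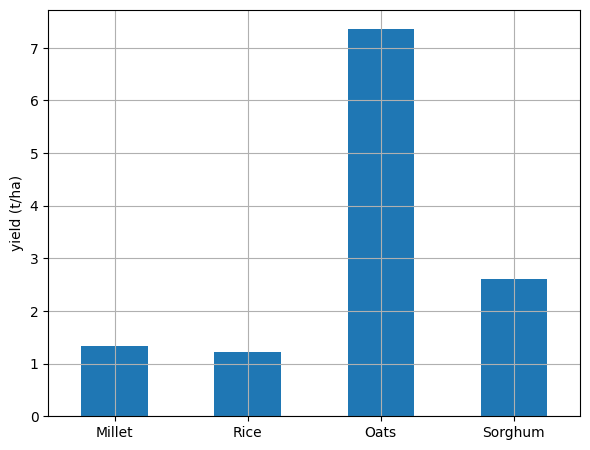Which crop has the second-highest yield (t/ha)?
Top 3: Oats ≈ 7, Sorghum ≈ 3, Millet ≈ 1.

Sorghum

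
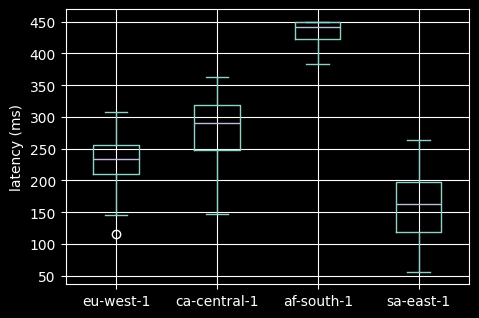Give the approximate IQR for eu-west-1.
≈ 50

Q3 ≈ 250, Q1 ≈ 200; IQR ≈ 50.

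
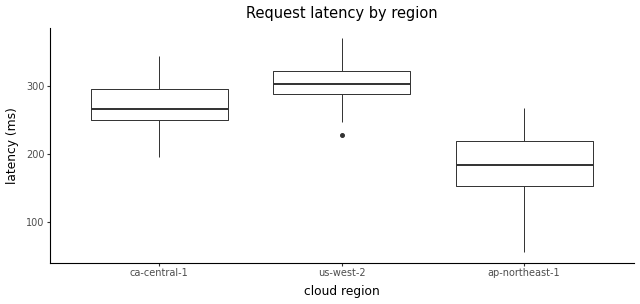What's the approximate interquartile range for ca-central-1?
≈ 40

Q3 ≈ 300, Q1 ≈ 260; IQR ≈ 40.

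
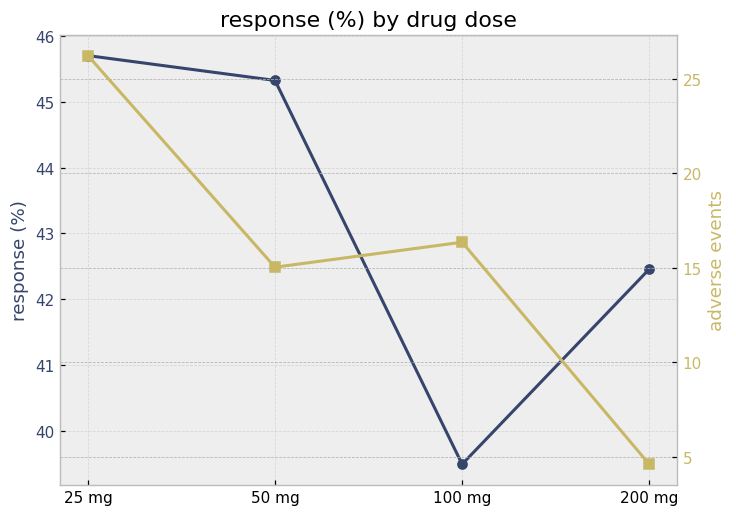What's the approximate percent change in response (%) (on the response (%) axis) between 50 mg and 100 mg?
50 mg ≈ 45, 100 mg ≈ 39; (39 − 45) / 45 ≈ -13.3%.

≈ -13.3%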